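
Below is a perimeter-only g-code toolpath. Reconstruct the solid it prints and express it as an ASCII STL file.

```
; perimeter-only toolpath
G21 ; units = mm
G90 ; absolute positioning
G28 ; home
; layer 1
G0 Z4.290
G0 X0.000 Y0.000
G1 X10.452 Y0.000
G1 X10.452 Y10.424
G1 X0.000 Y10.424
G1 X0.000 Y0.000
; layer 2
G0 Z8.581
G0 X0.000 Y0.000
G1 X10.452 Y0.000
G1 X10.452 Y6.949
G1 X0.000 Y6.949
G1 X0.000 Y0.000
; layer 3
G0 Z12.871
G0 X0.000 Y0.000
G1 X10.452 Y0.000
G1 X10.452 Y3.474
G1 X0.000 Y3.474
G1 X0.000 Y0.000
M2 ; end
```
solid part
  facet normal 0.0000 0.0000 -1.0000
    outer loop
      vertex 10.452 13.898 0.000
      vertex 10.452 0.000 0.000
      vertex 0.000 0.000 0.000
    endloop
  endfacet
  facet normal 0.0000 0.0000 -1.0000
    outer loop
      vertex 0.000 13.898 0.000
      vertex 10.452 13.898 0.000
      vertex 0.000 0.000 0.000
    endloop
  endfacet
  facet normal 0.0000 -1.0000 0.0000
    outer loop
      vertex 0.000 0.000 0.000
      vertex 10.452 0.000 0.000
      vertex 10.452 0.000 17.161
    endloop
  endfacet
  facet normal 0.0000 -1.0000 0.0000
    outer loop
      vertex 0.000 0.000 0.000
      vertex 10.452 0.000 17.161
      vertex 0.000 0.000 17.161
    endloop
  endfacet
  facet normal 0.0000 0.7771 0.6294
    outer loop
      vertex 0.000 0.000 17.161
      vertex 10.452 0.000 17.161
      vertex 10.452 13.898 0.000
    endloop
  endfacet
  facet normal 0.0000 0.7771 0.6294
    outer loop
      vertex 0.000 0.000 17.161
      vertex 10.452 13.898 0.000
      vertex 0.000 13.898 0.000
    endloop
  endfacet
  facet normal -1.0000 0.0000 0.0000
    outer loop
      vertex 0.000 0.000 17.161
      vertex 0.000 13.898 0.000
      vertex 0.000 0.000 0.000
    endloop
  endfacet
  facet normal 1.0000 0.0000 0.0000
    outer loop
      vertex 10.452 0.000 0.000
      vertex 10.452 13.898 0.000
      vertex 10.452 0.000 17.161
    endloop
  endfacet
endsolid part

The G0 Z moves step by Δz≈4.290 mm. The G1 loops shrink linearly with z, so the solid tapers from its base footprint up to z≈17.2. Closing with a flat bottom cap and the tapered top and triangulating gives 8 facets — a wedge (ramp): 10.5 × 13.9 mm base, rising to 17.2 mm along the y=0 edge and sloping linearly to z=0 at y=13.9.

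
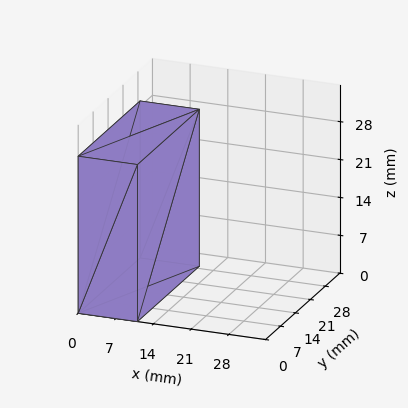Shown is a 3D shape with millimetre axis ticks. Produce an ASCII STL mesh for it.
Reading the render: the shape is a rectangular box, roughly 11 × 29 mm footprint and 29 mm tall (dimensions read to the nearest mm from the axis ticks). For the STL, each face is triangulated and given an outward normal.

solid part
  facet normal 0.0000 0.0000 -1.0000
    outer loop
      vertex 11.00 29.00 0.00
      vertex 11.00 0.00 0.00
      vertex 0.00 0.00 0.00
    endloop
  endfacet
  facet normal 0.0000 0.0000 -1.0000
    outer loop
      vertex 0.00 29.00 0.00
      vertex 11.00 29.00 0.00
      vertex 0.00 0.00 0.00
    endloop
  endfacet
  facet normal 0.0000 0.0000 1.0000
    outer loop
      vertex 0.00 0.00 29.00
      vertex 11.00 0.00 29.00
      vertex 11.00 29.00 29.00
    endloop
  endfacet
  facet normal 0.0000 0.0000 1.0000
    outer loop
      vertex 0.00 0.00 29.00
      vertex 11.00 29.00 29.00
      vertex 0.00 29.00 29.00
    endloop
  endfacet
  facet normal 0.0000 -1.0000 0.0000
    outer loop
      vertex 0.00 0.00 0.00
      vertex 11.00 0.00 0.00
      vertex 11.00 0.00 29.00
    endloop
  endfacet
  facet normal 0.0000 -1.0000 0.0000
    outer loop
      vertex 0.00 0.00 0.00
      vertex 11.00 0.00 29.00
      vertex 0.00 0.00 29.00
    endloop
  endfacet
  facet normal 0.0000 1.0000 0.0000
    outer loop
      vertex 11.00 29.00 29.00
      vertex 11.00 29.00 0.00
      vertex 0.00 29.00 0.00
    endloop
  endfacet
  facet normal 0.0000 1.0000 0.0000
    outer loop
      vertex 0.00 29.00 29.00
      vertex 11.00 29.00 29.00
      vertex 0.00 29.00 0.00
    endloop
  endfacet
  facet normal -1.0000 0.0000 0.0000
    outer loop
      vertex 0.00 29.00 29.00
      vertex 0.00 29.00 0.00
      vertex 0.00 0.00 0.00
    endloop
  endfacet
  facet normal -1.0000 0.0000 0.0000
    outer loop
      vertex 0.00 0.00 29.00
      vertex 0.00 29.00 29.00
      vertex 0.00 0.00 0.00
    endloop
  endfacet
  facet normal 1.0000 0.0000 0.0000
    outer loop
      vertex 11.00 0.00 0.00
      vertex 11.00 29.00 0.00
      vertex 11.00 29.00 29.00
    endloop
  endfacet
  facet normal 1.0000 0.0000 0.0000
    outer loop
      vertex 11.00 0.00 0.00
      vertex 11.00 29.00 29.00
      vertex 11.00 0.00 29.00
    endloop
  endfacet
endsolid part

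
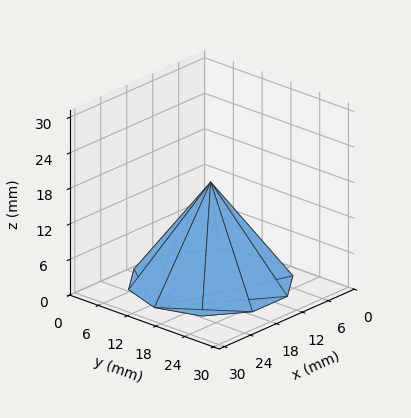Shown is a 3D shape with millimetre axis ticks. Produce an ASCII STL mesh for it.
Reading the render: the shape is a regular 10-sided pyramid, base circumscribed radius ≈ 13 mm, apex at z ≈ 17 mm (dimensions read to the nearest mm from the axis ticks). For the STL, each face is triangulated and given an outward normal.

solid part
  facet normal 0.0000 0.0000 -1.0000
    outer loop
      vertex 17.017 25.364 0.000
      vertex 23.517 20.641 0.000
      vertex 26.000 13.000 0.000
    endloop
  endfacet
  facet normal 0.0000 0.0000 -1.0000
    outer loop
      vertex 8.983 25.364 0.000
      vertex 17.017 25.364 0.000
      vertex 26.000 13.000 0.000
    endloop
  endfacet
  facet normal 0.0000 0.0000 -1.0000
    outer loop
      vertex 2.483 20.641 0.000
      vertex 8.983 25.364 0.000
      vertex 26.000 13.000 0.000
    endloop
  endfacet
  facet normal 0.0000 0.0000 -1.0000
    outer loop
      vertex 0.000 13.000 0.000
      vertex 2.483 20.641 0.000
      vertex 26.000 13.000 0.000
    endloop
  endfacet
  facet normal 0.0000 0.0000 -1.0000
    outer loop
      vertex 2.483 5.359 0.000
      vertex 0.000 13.000 0.000
      vertex 26.000 13.000 0.000
    endloop
  endfacet
  facet normal 0.0000 0.0000 -1.0000
    outer loop
      vertex 8.983 0.636 0.000
      vertex 2.483 5.359 0.000
      vertex 26.000 13.000 0.000
    endloop
  endfacet
  facet normal 0.0000 0.0000 -1.0000
    outer loop
      vertex 17.017 0.636 0.000
      vertex 8.983 0.636 0.000
      vertex 26.000 13.000 0.000
    endloop
  endfacet
  facet normal 0.0000 0.0000 -1.0000
    outer loop
      vertex 23.517 5.359 0.000
      vertex 17.017 0.636 0.000
      vertex 26.000 13.000 0.000
    endloop
  endfacet
  facet normal 0.7691 0.2499 0.5882
    outer loop
      vertex 26.000 13.000 0.000
      vertex 23.517 20.641 0.000
      vertex 13.000 13.000 17.000
    endloop
  endfacet
  facet normal 0.4754 0.6543 0.5882
    outer loop
      vertex 23.517 20.641 0.000
      vertex 17.017 25.364 0.000
      vertex 13.000 13.000 17.000
    endloop
  endfacet
  facet normal 0.0000 0.8087 0.5882
    outer loop
      vertex 17.017 25.364 0.000
      vertex 8.983 25.364 0.000
      vertex 13.000 13.000 17.000
    endloop
  endfacet
  facet normal -0.4754 0.6543 0.5882
    outer loop
      vertex 8.983 25.364 0.000
      vertex 2.483 20.641 0.000
      vertex 13.000 13.000 17.000
    endloop
  endfacet
  facet normal -0.7691 0.2499 0.5882
    outer loop
      vertex 2.483 20.641 0.000
      vertex 0.000 13.000 0.000
      vertex 13.000 13.000 17.000
    endloop
  endfacet
  facet normal -0.7691 -0.2499 0.5882
    outer loop
      vertex 0.000 13.000 0.000
      vertex 2.483 5.359 0.000
      vertex 13.000 13.000 17.000
    endloop
  endfacet
  facet normal -0.4754 -0.6543 0.5882
    outer loop
      vertex 2.483 5.359 0.000
      vertex 8.983 0.636 0.000
      vertex 13.000 13.000 17.000
    endloop
  endfacet
  facet normal 0.0000 -0.8087 0.5882
    outer loop
      vertex 8.983 0.636 0.000
      vertex 17.017 0.636 0.000
      vertex 13.000 13.000 17.000
    endloop
  endfacet
  facet normal 0.4754 -0.6543 0.5882
    outer loop
      vertex 17.017 0.636 0.000
      vertex 23.517 5.359 0.000
      vertex 13.000 13.000 17.000
    endloop
  endfacet
  facet normal 0.7691 -0.2499 0.5882
    outer loop
      vertex 23.517 5.359 0.000
      vertex 26.000 13.000 0.000
      vertex 13.000 13.000 17.000
    endloop
  endfacet
endsolid part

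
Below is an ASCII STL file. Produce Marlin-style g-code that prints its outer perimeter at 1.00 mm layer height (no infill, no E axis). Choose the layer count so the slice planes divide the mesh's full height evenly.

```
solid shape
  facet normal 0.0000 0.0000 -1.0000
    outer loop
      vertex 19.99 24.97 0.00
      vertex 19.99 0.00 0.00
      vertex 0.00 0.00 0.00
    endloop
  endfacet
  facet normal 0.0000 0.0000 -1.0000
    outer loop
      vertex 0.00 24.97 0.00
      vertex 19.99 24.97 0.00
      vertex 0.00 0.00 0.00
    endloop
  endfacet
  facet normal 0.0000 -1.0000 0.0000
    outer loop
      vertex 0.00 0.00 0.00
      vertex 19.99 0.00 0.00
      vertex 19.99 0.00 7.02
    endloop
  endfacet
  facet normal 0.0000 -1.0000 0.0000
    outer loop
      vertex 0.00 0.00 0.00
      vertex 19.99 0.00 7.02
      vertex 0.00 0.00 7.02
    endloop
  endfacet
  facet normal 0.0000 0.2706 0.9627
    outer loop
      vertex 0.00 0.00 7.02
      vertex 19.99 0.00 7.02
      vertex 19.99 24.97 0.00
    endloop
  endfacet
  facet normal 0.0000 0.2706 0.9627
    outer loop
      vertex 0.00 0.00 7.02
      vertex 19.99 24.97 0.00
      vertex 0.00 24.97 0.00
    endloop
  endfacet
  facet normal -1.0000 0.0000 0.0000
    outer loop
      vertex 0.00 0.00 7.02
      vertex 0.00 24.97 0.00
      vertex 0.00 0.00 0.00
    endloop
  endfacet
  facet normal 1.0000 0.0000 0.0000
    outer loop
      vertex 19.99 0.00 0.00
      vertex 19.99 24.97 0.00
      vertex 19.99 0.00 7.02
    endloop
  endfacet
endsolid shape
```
; perimeter-only toolpath
G21 ; units = mm
G90 ; absolute positioning
G28 ; home
; layer 1
G0 Z1.00
G0 X0.00 Y0.00
G1 X19.99 Y0.00
G1 X19.99 Y21.40
G1 X0.00 Y21.40
G1 X0.00 Y0.00
; layer 2
G0 Z2.01
G0 X0.00 Y0.00
G1 X19.99 Y0.00
G1 X19.99 Y17.84
G1 X0.00 Y17.84
G1 X0.00 Y0.00
; layer 3
G0 Z3.01
G0 X0.00 Y0.00
G1 X19.99 Y0.00
G1 X19.99 Y14.27
G1 X0.00 Y14.27
G1 X0.00 Y0.00
; layer 4
G0 Z4.01
G0 X0.00 Y0.00
G1 X19.99 Y0.00
G1 X19.99 Y10.70
G1 X0.00 Y10.70
G1 X0.00 Y0.00
; layer 5
G0 Z5.01
G0 X0.00 Y0.00
G1 X19.99 Y0.00
G1 X19.99 Y7.13
G1 X0.00 Y7.13
G1 X0.00 Y0.00
; layer 6
G0 Z6.02
G0 X0.00 Y0.00
G1 X19.99 Y0.00
G1 X19.99 Y3.57
G1 X0.00 Y3.57
G1 X0.00 Y0.00
M2 ; end

The solid is a wedge (ramp): 20 × 25 mm base, rising to 7.02 mm along the y=0 edge and sloping linearly to z=0 at y=25. Slicing at Δz = 1.00 mm — 7 equal slices spanning the solid's height, so layer i sits at z = i·h/7 — gives 6 non-empty perimeters. Each is a 4-segment closed polygon; G0 lifts to the layer z and rapids to the start vertex, then G1 traces the edges. The cross-section shrinks linearly with z (the slice at the apex is degenerate and omitted).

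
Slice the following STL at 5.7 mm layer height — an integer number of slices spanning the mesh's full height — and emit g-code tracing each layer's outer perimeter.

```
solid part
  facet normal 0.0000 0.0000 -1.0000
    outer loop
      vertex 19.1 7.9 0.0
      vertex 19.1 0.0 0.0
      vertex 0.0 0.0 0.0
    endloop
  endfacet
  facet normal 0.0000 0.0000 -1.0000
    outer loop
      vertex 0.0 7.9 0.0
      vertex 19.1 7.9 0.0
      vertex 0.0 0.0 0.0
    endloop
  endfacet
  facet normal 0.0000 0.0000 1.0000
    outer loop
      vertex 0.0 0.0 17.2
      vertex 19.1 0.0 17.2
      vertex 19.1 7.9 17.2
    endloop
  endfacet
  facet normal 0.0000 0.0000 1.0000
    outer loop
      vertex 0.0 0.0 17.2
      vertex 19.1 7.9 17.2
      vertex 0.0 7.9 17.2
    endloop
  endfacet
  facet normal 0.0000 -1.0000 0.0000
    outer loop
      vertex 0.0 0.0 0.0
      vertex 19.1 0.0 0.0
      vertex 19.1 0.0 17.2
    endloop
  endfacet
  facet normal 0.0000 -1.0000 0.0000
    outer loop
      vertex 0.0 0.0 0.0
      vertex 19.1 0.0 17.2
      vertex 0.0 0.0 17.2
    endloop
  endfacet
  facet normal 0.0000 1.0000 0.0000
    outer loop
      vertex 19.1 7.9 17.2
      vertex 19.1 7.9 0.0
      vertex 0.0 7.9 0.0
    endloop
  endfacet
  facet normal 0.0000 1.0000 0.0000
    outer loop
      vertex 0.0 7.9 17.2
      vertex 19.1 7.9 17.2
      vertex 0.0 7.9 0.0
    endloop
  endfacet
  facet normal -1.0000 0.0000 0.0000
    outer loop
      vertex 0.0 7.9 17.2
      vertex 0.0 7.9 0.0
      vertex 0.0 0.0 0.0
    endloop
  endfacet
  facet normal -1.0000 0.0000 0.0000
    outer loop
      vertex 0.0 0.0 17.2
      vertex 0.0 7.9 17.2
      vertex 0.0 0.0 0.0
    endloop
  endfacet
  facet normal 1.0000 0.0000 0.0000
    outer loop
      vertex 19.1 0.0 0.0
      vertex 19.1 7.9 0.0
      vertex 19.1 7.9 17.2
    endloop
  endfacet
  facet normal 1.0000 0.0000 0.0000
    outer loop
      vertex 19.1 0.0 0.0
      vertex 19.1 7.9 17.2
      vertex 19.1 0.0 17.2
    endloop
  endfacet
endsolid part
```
; perimeter-only toolpath
G21 ; units = mm
G90 ; absolute positioning
G28 ; home
; layer 1
G0 Z5.7
G0 X0.0 Y0.0
G1 X19.1 Y0.0
G1 X19.1 Y7.9
G1 X0.0 Y7.9
G1 X0.0 Y0.0
; layer 2
G0 Z11.5
G0 X0.0 Y0.0
G1 X19.1 Y0.0
G1 X19.1 Y7.9
G1 X0.0 Y7.9
G1 X0.0 Y0.0
; layer 3
G0 Z17.2
G0 X0.0 Y0.0
G1 X19.1 Y0.0
G1 X19.1 Y7.9
G1 X0.0 Y7.9
G1 X0.0 Y0.0
M2 ; end

The solid is a rectangular box, roughly 19.1 × 7.9 mm footprint and 17.2 mm tall. Slicing at Δz = 5.7 mm — 3 equal slices spanning the solid's height, so layer i sits at z = i·h/3 — gives 3 non-empty perimeters. Each is a 4-segment closed polygon; G0 lifts to the layer z and rapids to the start vertex, then G1 traces the edges.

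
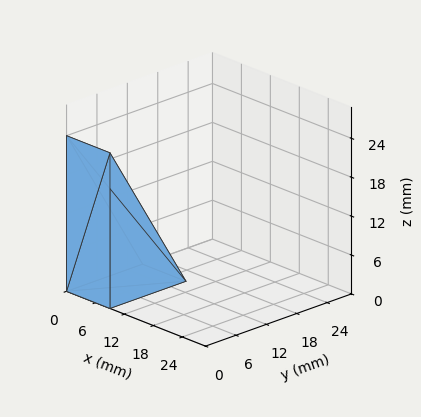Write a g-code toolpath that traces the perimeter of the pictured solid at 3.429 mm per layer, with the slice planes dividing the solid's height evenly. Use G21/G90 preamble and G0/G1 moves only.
Reading the render: the shape is a wedge (ramp): 9 × 15 mm base, rising to 24 mm along the y=0 edge and sloping linearly to z=0 at y=15 (dimensions read to the nearest mm from the axis ticks). For the g-code, the solid's height is divided into equal slices at the stated Δz and each level perimeter traced with G1 moves after a G0 lift.

; perimeter-only toolpath
G21 ; units = mm
G90 ; absolute positioning
G28 ; home
; layer 1
G0 Z3.429
G0 X0.000 Y0.000
G1 X9.000 Y0.000
G1 X9.000 Y12.857
G1 X0.000 Y12.857
G1 X0.000 Y0.000
; layer 2
G0 Z6.857
G0 X0.000 Y0.000
G1 X9.000 Y0.000
G1 X9.000 Y10.714
G1 X0.000 Y10.714
G1 X0.000 Y0.000
; layer 3
G0 Z10.286
G0 X0.000 Y0.000
G1 X9.000 Y0.000
G1 X9.000 Y8.571
G1 X0.000 Y8.571
G1 X0.000 Y0.000
; layer 4
G0 Z13.714
G0 X0.000 Y0.000
G1 X9.000 Y0.000
G1 X9.000 Y6.429
G1 X0.000 Y6.429
G1 X0.000 Y0.000
; layer 5
G0 Z17.143
G0 X0.000 Y0.000
G1 X9.000 Y0.000
G1 X9.000 Y4.286
G1 X0.000 Y4.286
G1 X0.000 Y0.000
; layer 6
G0 Z20.571
G0 X0.000 Y0.000
G1 X9.000 Y0.000
G1 X9.000 Y2.143
G1 X0.000 Y2.143
G1 X0.000 Y0.000
M2 ; end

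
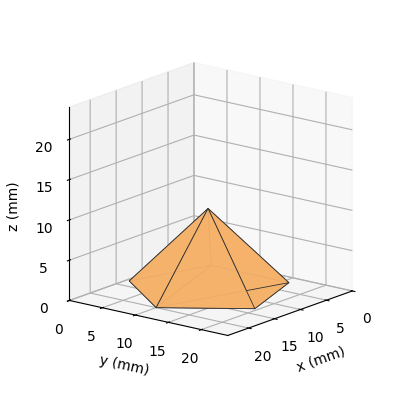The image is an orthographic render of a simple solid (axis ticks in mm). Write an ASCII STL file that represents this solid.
Reading the render: the shape is a regular 5-sided pyramid, base circumscribed radius ≈ 10 mm, apex at z ≈ 10 mm (dimensions read to the nearest mm from the axis ticks). For the STL, each face is triangulated and given an outward normal.

solid part
  facet normal 0.0000 0.0000 -1.0000
    outer loop
      vertex 1.910 15.878 0.000
      vertex 13.090 19.511 0.000
      vertex 20.000 10.000 0.000
    endloop
  endfacet
  facet normal 0.0000 0.0000 -1.0000
    outer loop
      vertex 1.910 4.122 0.000
      vertex 1.910 15.878 0.000
      vertex 20.000 10.000 0.000
    endloop
  endfacet
  facet normal 0.0000 0.0000 -1.0000
    outer loop
      vertex 13.090 0.489 0.000
      vertex 1.910 4.122 0.000
      vertex 20.000 10.000 0.000
    endloop
  endfacet
  facet normal 0.6290 0.4570 0.6290
    outer loop
      vertex 20.000 10.000 0.000
      vertex 13.090 19.511 0.000
      vertex 10.000 10.000 10.000
    endloop
  endfacet
  facet normal -0.2403 0.7394 0.6290
    outer loop
      vertex 13.090 19.511 0.000
      vertex 1.910 15.878 0.000
      vertex 10.000 10.000 10.000
    endloop
  endfacet
  facet normal -0.7774 0.0000 0.6290
    outer loop
      vertex 1.910 15.878 0.000
      vertex 1.910 4.122 0.000
      vertex 10.000 10.000 10.000
    endloop
  endfacet
  facet normal -0.2403 -0.7394 0.6290
    outer loop
      vertex 1.910 4.122 0.000
      vertex 13.090 0.489 0.000
      vertex 10.000 10.000 10.000
    endloop
  endfacet
  facet normal 0.6290 -0.4570 0.6290
    outer loop
      vertex 13.090 0.489 0.000
      vertex 20.000 10.000 0.000
      vertex 10.000 10.000 10.000
    endloop
  endfacet
endsolid part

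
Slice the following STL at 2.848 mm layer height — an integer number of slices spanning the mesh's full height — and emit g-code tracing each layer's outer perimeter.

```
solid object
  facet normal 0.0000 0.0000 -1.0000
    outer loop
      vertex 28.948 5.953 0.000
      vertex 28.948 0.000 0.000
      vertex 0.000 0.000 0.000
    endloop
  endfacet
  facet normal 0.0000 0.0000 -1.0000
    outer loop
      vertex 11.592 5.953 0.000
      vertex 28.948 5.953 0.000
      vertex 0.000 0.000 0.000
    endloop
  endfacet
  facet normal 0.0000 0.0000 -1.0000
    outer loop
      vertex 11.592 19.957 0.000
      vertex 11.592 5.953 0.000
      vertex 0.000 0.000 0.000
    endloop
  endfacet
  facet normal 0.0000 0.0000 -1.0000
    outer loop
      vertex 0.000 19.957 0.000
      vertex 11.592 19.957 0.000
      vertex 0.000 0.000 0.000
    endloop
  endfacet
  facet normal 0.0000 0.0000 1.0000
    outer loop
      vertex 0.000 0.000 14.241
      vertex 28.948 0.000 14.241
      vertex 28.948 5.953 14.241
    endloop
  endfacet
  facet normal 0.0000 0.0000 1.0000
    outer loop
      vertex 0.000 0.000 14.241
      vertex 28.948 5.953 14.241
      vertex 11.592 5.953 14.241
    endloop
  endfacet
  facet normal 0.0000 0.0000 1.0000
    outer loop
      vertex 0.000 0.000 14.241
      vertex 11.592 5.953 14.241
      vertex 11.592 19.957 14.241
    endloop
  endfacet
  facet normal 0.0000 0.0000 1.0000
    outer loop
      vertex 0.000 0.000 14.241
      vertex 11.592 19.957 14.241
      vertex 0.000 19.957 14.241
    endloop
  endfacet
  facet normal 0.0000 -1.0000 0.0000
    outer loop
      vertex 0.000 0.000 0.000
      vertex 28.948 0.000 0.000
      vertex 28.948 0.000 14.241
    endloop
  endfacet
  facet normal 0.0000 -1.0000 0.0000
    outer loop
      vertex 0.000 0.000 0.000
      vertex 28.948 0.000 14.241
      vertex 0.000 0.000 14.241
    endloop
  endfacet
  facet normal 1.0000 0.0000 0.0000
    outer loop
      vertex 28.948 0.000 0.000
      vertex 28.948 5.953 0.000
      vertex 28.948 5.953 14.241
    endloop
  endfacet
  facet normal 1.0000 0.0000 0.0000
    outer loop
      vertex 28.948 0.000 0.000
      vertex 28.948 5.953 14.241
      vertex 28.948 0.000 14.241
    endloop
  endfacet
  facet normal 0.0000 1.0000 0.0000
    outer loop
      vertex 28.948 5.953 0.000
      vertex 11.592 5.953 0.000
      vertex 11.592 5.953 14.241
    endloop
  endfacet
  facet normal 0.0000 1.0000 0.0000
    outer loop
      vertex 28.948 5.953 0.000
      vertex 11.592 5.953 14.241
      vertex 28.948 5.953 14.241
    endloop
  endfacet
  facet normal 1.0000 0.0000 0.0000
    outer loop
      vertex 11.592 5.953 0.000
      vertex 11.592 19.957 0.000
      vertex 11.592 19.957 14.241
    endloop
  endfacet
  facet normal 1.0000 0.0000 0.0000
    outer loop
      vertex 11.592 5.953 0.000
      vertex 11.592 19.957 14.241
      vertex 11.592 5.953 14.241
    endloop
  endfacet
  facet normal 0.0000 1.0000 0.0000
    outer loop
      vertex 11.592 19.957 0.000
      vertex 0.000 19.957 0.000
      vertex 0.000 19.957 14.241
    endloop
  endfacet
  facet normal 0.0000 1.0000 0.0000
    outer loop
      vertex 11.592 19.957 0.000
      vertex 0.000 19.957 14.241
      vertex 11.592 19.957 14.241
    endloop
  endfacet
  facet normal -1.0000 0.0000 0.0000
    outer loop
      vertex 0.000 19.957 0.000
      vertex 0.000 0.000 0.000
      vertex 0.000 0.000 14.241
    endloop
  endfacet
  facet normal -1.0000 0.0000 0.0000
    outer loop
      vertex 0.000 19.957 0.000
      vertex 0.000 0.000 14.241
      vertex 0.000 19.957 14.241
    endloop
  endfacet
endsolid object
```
; perimeter-only toolpath
G21 ; units = mm
G90 ; absolute positioning
G28 ; home
; layer 1
G0 Z2.848
G0 X0.000 Y0.000
G1 X28.948 Y0.000
G1 X28.948 Y5.953
G1 X11.592 Y5.953
G1 X11.592 Y19.957
G1 X0.000 Y19.957
G1 X0.000 Y0.000
; layer 2
G0 Z5.696
G0 X0.000 Y0.000
G1 X28.948 Y0.000
G1 X28.948 Y5.953
G1 X11.592 Y5.953
G1 X11.592 Y19.957
G1 X0.000 Y19.957
G1 X0.000 Y0.000
; layer 3
G0 Z8.545
G0 X0.000 Y0.000
G1 X28.948 Y0.000
G1 X28.948 Y5.953
G1 X11.592 Y5.953
G1 X11.592 Y19.957
G1 X0.000 Y19.957
G1 X0.000 Y0.000
; layer 4
G0 Z11.393
G0 X0.000 Y0.000
G1 X28.948 Y0.000
G1 X28.948 Y5.953
G1 X11.592 Y5.953
G1 X11.592 Y19.957
G1 X0.000 Y19.957
G1 X0.000 Y0.000
; layer 5
G0 Z14.241
G0 X0.000 Y0.000
G1 X28.948 Y0.000
G1 X28.948 Y5.953
G1 X11.592 Y5.953
G1 X11.592 Y19.957
G1 X0.000 Y19.957
G1 X0.000 Y0.000
M2 ; end

The solid is an L-shaped prism: outer 28.9 × 20 mm, arm thicknesses ≈ 5.95 mm (horizontal) and 11.6 mm (vertical), extruded 14.2 mm in z. Slicing at Δz = 2.848 mm — 5 equal slices spanning the solid's height, so layer i sits at z = i·h/5 — gives 5 non-empty perimeters. Each is a 6-segment closed polygon; G0 lifts to the layer z and rapids to the start vertex, then G1 traces the edges.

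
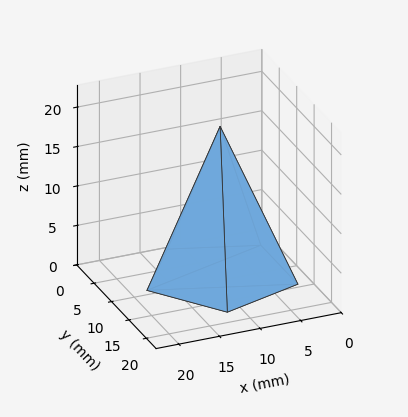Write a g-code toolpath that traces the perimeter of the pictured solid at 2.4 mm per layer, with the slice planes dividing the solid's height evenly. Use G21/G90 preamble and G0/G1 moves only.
Reading the render: the shape is a regular 5-sided pyramid, base circumscribed radius ≈ 9 mm, apex at z ≈ 19 mm (dimensions read to the nearest mm from the axis ticks). For the g-code, the solid's height is divided into equal slices at the stated Δz and each level perimeter traced with G1 moves after a G0 lift.

; perimeter-only toolpath
G21 ; units = mm
G90 ; absolute positioning
G28 ; home
; layer 1
G0 Z2.4
G0 X16.9 Y9.0
G1 X11.5 Y16.5
G1 X2.6 Y13.6
G1 X2.6 Y4.4
G1 X11.5 Y1.5
G1 X16.9 Y9.0
; layer 2
G0 Z4.8
G0 X15.8 Y9.0
G1 X11.1 Y15.5
G1 X3.5 Y13.0
G1 X3.5 Y5.0
G1 X11.1 Y2.5
G1 X15.8 Y9.0
; layer 3
G0 Z7.1
G0 X14.6 Y9.0
G1 X10.8 Y14.4
G1 X4.4 Y12.3
G1 X4.4 Y5.7
G1 X10.8 Y3.6
G1 X14.6 Y9.0
; layer 4
G0 Z9.5
G0 X13.5 Y9.0
G1 X10.4 Y13.3
G1 X5.3 Y11.7
G1 X5.3 Y6.3
G1 X10.4 Y4.7
G1 X13.5 Y9.0
; layer 5
G0 Z11.9
G0 X12.4 Y9.0
G1 X10.1 Y12.2
G1 X6.3 Y11.0
G1 X6.3 Y7.0
G1 X10.1 Y5.8
G1 X12.4 Y9.0
; layer 6
G0 Z14.2
G0 X11.2 Y9.0
G1 X9.7 Y11.2
G1 X7.2 Y10.3
G1 X7.2 Y7.7
G1 X9.7 Y6.8
G1 X11.2 Y9.0
; layer 7
G0 Z16.6
G0 X10.1 Y9.0
G1 X9.3 Y10.1
G1 X8.1 Y9.7
G1 X8.1 Y8.3
G1 X9.3 Y7.9
G1 X10.1 Y9.0
M2 ; end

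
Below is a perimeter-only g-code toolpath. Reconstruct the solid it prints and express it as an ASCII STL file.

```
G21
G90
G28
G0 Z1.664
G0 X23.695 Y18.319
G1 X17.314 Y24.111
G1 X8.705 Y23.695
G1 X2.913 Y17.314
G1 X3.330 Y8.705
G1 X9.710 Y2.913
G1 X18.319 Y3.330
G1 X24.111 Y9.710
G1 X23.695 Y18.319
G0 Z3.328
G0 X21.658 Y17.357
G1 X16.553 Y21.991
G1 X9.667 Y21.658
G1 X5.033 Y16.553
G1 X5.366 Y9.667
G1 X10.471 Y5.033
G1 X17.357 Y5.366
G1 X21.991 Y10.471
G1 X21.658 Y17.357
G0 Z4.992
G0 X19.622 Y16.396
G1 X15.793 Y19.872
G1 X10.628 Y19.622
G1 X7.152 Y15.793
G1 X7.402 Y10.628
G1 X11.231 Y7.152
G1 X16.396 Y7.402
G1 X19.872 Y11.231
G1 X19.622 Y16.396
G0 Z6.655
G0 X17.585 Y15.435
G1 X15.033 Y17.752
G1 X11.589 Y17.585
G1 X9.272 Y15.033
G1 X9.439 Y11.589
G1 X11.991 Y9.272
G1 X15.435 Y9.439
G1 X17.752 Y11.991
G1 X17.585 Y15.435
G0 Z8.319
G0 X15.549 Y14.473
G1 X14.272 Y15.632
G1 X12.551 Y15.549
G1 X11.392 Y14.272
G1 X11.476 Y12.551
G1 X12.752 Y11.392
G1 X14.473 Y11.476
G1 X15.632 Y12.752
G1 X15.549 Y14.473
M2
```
solid part
  facet normal 0.0000 0.0000 -1.0000
    outer loop
      vertex 7.744 25.731 0.000
      vertex 18.074 26.231 0.000
      vertex 25.731 19.280 0.000
    endloop
  endfacet
  facet normal 0.0000 0.0000 -1.0000
    outer loop
      vertex 0.793 18.074 0.000
      vertex 7.744 25.731 0.000
      vertex 25.731 19.280 0.000
    endloop
  endfacet
  facet normal 0.0000 0.0000 -1.0000
    outer loop
      vertex 1.293 7.744 0.000
      vertex 0.793 18.074 0.000
      vertex 25.731 19.280 0.000
    endloop
  endfacet
  facet normal 0.0000 0.0000 -1.0000
    outer loop
      vertex 8.950 0.793 0.000
      vertex 1.293 7.744 0.000
      vertex 25.731 19.280 0.000
    endloop
  endfacet
  facet normal 0.0000 0.0000 -1.0000
    outer loop
      vertex 19.280 1.293 0.000
      vertex 8.950 0.793 0.000
      vertex 25.731 19.280 0.000
    endloop
  endfacet
  facet normal 0.0000 0.0000 -1.0000
    outer loop
      vertex 26.231 8.950 0.000
      vertex 19.280 1.293 0.000
      vertex 25.731 19.280 0.000
    endloop
  endfacet
  facet normal 0.4198 0.4624 0.7810
    outer loop
      vertex 25.731 19.280 0.000
      vertex 18.074 26.231 0.000
      vertex 13.512 13.512 9.983
    endloop
  endfacet
  facet normal -0.0302 0.6238 0.7810
    outer loop
      vertex 18.074 26.231 0.000
      vertex 7.744 25.731 0.000
      vertex 13.512 13.512 9.983
    endloop
  endfacet
  facet normal -0.4624 0.4198 0.7810
    outer loop
      vertex 7.744 25.731 0.000
      vertex 0.793 18.074 0.000
      vertex 13.512 13.512 9.983
    endloop
  endfacet
  facet normal -0.6238 -0.0302 0.7810
    outer loop
      vertex 0.793 18.074 0.000
      vertex 1.293 7.744 0.000
      vertex 13.512 13.512 9.983
    endloop
  endfacet
  facet normal -0.4198 -0.4624 0.7810
    outer loop
      vertex 1.293 7.744 0.000
      vertex 8.950 0.793 0.000
      vertex 13.512 13.512 9.983
    endloop
  endfacet
  facet normal 0.0302 -0.6238 0.7810
    outer loop
      vertex 8.950 0.793 0.000
      vertex 19.280 1.293 0.000
      vertex 13.512 13.512 9.983
    endloop
  endfacet
  facet normal 0.4624 -0.4198 0.7810
    outer loop
      vertex 19.280 1.293 0.000
      vertex 26.231 8.950 0.000
      vertex 13.512 13.512 9.983
    endloop
  endfacet
  facet normal 0.6238 0.0302 0.7810
    outer loop
      vertex 26.231 8.950 0.000
      vertex 25.731 19.280 0.000
      vertex 13.512 13.512 9.983
    endloop
  endfacet
endsolid part

The G0 Z moves step by Δz≈1.664 mm. The G1 loops shrink linearly with z, so the solid tapers from its base footprint up to z≈9.98. Closing with a flat bottom cap and the tapered top and triangulating gives 14 facets — a regular 8-sided pyramid, base circumscribed radius ≈ 13.5 mm, apex at z ≈ 9.98 mm.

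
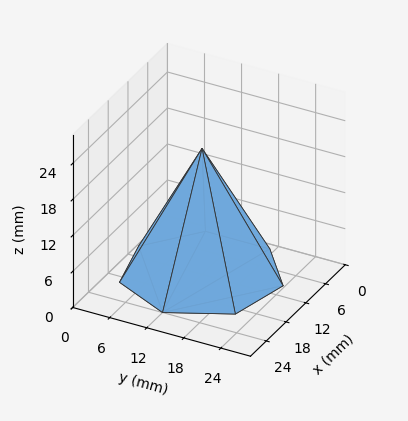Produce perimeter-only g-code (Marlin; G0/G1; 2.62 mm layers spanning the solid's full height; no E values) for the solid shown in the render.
Reading the render: the shape is a regular 7-sided pyramid, base circumscribed radius ≈ 12 mm, apex at z ≈ 21 mm (dimensions read to the nearest mm from the axis ticks). For the g-code, the solid's height is divided into equal slices at the stated Δz and each level perimeter traced with G1 moves after a G0 lift.

; perimeter-only toolpath
G21 ; units = mm
G90 ; absolute positioning
G28 ; home
; layer 1
G0 Z2.62
G0 X22.50 Y12.00
G1 X18.55 Y20.21
G1 X9.66 Y22.24
G1 X2.54 Y16.56
G1 X2.54 Y7.44
G1 X9.66 Y1.76
G1 X18.55 Y3.79
G1 X22.50 Y12.00
; layer 2
G0 Z5.25
G0 X21.00 Y12.00
G1 X17.61 Y19.04
G1 X10.00 Y20.77
G1 X3.89 Y15.91
G1 X3.89 Y8.09
G1 X10.00 Y3.23
G1 X17.61 Y4.96
G1 X21.00 Y12.00
; layer 3
G0 Z7.88
G0 X19.50 Y12.00
G1 X16.68 Y17.86
G1 X10.33 Y19.31
G1 X5.24 Y15.26
G1 X5.24 Y8.74
G1 X10.33 Y4.69
G1 X16.68 Y6.14
G1 X19.50 Y12.00
; layer 4
G0 Z10.50
G0 X18.00 Y12.00
G1 X15.74 Y16.69
G1 X10.66 Y17.85
G1 X6.59 Y14.61
G1 X6.59 Y9.39
G1 X10.66 Y6.15
G1 X15.74 Y7.31
G1 X18.00 Y12.00
; layer 5
G0 Z13.12
G0 X16.50 Y12.00
G1 X14.80 Y15.52
G1 X11.00 Y16.39
G1 X7.95 Y13.95
G1 X7.95 Y10.05
G1 X11.00 Y7.61
G1 X14.80 Y8.48
G1 X16.50 Y12.00
; layer 6
G0 Z15.75
G0 X15.00 Y12.00
G1 X13.87 Y14.34
G1 X11.33 Y14.93
G1 X9.30 Y13.30
G1 X9.30 Y10.70
G1 X11.33 Y9.07
G1 X13.87 Y9.65
G1 X15.00 Y12.00
; layer 7
G0 Z18.38
G0 X13.50 Y12.00
G1 X12.94 Y13.17
G1 X11.67 Y13.46
G1 X10.65 Y12.65
G1 X10.65 Y11.35
G1 X11.67 Y10.54
G1 X12.94 Y10.83
G1 X13.50 Y12.00
M2 ; end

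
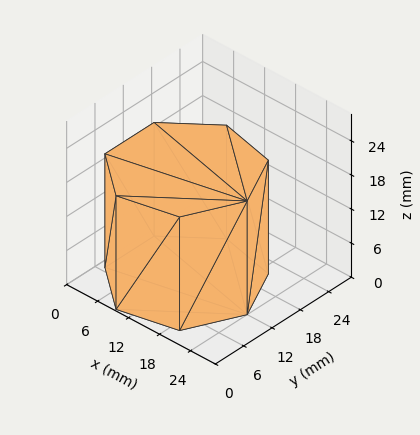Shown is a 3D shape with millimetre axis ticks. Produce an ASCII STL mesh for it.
Reading the render: the shape is a regular 7-sided prism (a cylinder approximated with 7 flat sides), circumscribed radius ≈ 12 mm, height ≈ 20 mm (dimensions read to the nearest mm from the axis ticks). For the STL, each face is triangulated and given an outward normal.

solid part
  facet normal 0.0000 0.0000 -1.0000
    outer loop
      vertex 9.3 23.7 0.0
      vertex 19.5 21.4 0.0
      vertex 24.0 12.0 0.0
    endloop
  endfacet
  facet normal 0.0000 0.0000 -1.0000
    outer loop
      vertex 1.2 17.2 0.0
      vertex 9.3 23.7 0.0
      vertex 24.0 12.0 0.0
    endloop
  endfacet
  facet normal 0.0000 0.0000 -1.0000
    outer loop
      vertex 1.2 6.8 0.0
      vertex 1.2 17.2 0.0
      vertex 24.0 12.0 0.0
    endloop
  endfacet
  facet normal 0.0000 0.0000 -1.0000
    outer loop
      vertex 9.3 0.3 0.0
      vertex 1.2 6.8 0.0
      vertex 24.0 12.0 0.0
    endloop
  endfacet
  facet normal 0.0000 0.0000 -1.0000
    outer loop
      vertex 19.5 2.6 0.0
      vertex 9.3 0.3 0.0
      vertex 24.0 12.0 0.0
    endloop
  endfacet
  facet normal 0.0000 0.0000 1.0000
    outer loop
      vertex 24.0 12.0 20.0
      vertex 19.5 21.4 20.0
      vertex 9.3 23.7 20.0
    endloop
  endfacet
  facet normal 0.0000 0.0000 1.0000
    outer loop
      vertex 24.0 12.0 20.0
      vertex 9.3 23.7 20.0
      vertex 1.2 17.2 20.0
    endloop
  endfacet
  facet normal 0.0000 0.0000 1.0000
    outer loop
      vertex 24.0 12.0 20.0
      vertex 1.2 17.2 20.0
      vertex 1.2 6.8 20.0
    endloop
  endfacet
  facet normal 0.0000 0.0000 1.0000
    outer loop
      vertex 24.0 12.0 20.0
      vertex 1.2 6.8 20.0
      vertex 9.3 0.3 20.0
    endloop
  endfacet
  facet normal 0.0000 0.0000 1.0000
    outer loop
      vertex 24.0 12.0 20.0
      vertex 9.3 0.3 20.0
      vertex 19.5 2.6 20.0
    endloop
  endfacet
  facet normal 0.9020 0.4318 0.0000
    outer loop
      vertex 24.0 12.0 0.0
      vertex 19.5 21.4 0.0
      vertex 19.5 21.4 20.0
    endloop
  endfacet
  facet normal 0.9020 0.4318 0.0000
    outer loop
      vertex 24.0 12.0 0.0
      vertex 19.5 21.4 20.0
      vertex 24.0 12.0 20.0
    endloop
  endfacet
  facet normal 0.2200 0.9755 0.0000
    outer loop
      vertex 19.5 21.4 0.0
      vertex 9.3 23.7 0.0
      vertex 9.3 23.7 20.0
    endloop
  endfacet
  facet normal 0.2200 0.9755 0.0000
    outer loop
      vertex 19.5 21.4 0.0
      vertex 9.3 23.7 20.0
      vertex 19.5 21.4 20.0
    endloop
  endfacet
  facet normal -0.6259 0.7799 0.0000
    outer loop
      vertex 9.3 23.7 0.0
      vertex 1.2 17.2 0.0
      vertex 1.2 17.2 20.0
    endloop
  endfacet
  facet normal -0.6259 0.7799 0.0000
    outer loop
      vertex 9.3 23.7 0.0
      vertex 1.2 17.2 20.0
      vertex 9.3 23.7 20.0
    endloop
  endfacet
  facet normal -1.0000 0.0000 0.0000
    outer loop
      vertex 1.2 17.2 0.0
      vertex 1.2 6.8 0.0
      vertex 1.2 6.8 20.0
    endloop
  endfacet
  facet normal -1.0000 0.0000 0.0000
    outer loop
      vertex 1.2 17.2 0.0
      vertex 1.2 6.8 20.0
      vertex 1.2 17.2 20.0
    endloop
  endfacet
  facet normal -0.6259 -0.7799 0.0000
    outer loop
      vertex 1.2 6.8 0.0
      vertex 9.3 0.3 0.0
      vertex 9.3 0.3 20.0
    endloop
  endfacet
  facet normal -0.6259 -0.7799 0.0000
    outer loop
      vertex 1.2 6.8 0.0
      vertex 9.3 0.3 20.0
      vertex 1.2 6.8 20.0
    endloop
  endfacet
  facet normal 0.2200 -0.9755 0.0000
    outer loop
      vertex 9.3 0.3 0.0
      vertex 19.5 2.6 0.0
      vertex 19.5 2.6 20.0
    endloop
  endfacet
  facet normal 0.2200 -0.9755 0.0000
    outer loop
      vertex 9.3 0.3 0.0
      vertex 19.5 2.6 20.0
      vertex 9.3 0.3 20.0
    endloop
  endfacet
  facet normal 0.9020 -0.4318 0.0000
    outer loop
      vertex 19.5 2.6 0.0
      vertex 24.0 12.0 0.0
      vertex 24.0 12.0 20.0
    endloop
  endfacet
  facet normal 0.9020 -0.4318 0.0000
    outer loop
      vertex 19.5 2.6 0.0
      vertex 24.0 12.0 20.0
      vertex 19.5 2.6 20.0
    endloop
  endfacet
endsolid part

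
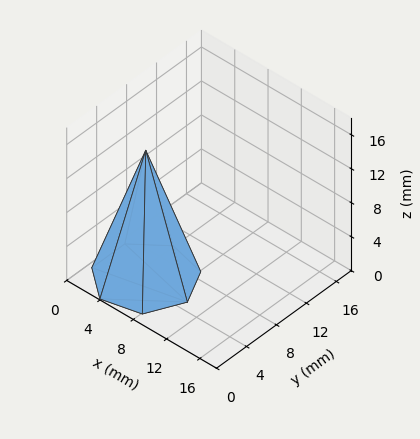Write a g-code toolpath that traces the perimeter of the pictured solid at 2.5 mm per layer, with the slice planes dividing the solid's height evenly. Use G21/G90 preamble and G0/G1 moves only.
Reading the render: the shape is a regular 7-sided pyramid, base circumscribed radius ≈ 5 mm, apex at z ≈ 15 mm (dimensions read to the nearest mm from the axis ticks). For the g-code, the solid's height is divided into equal slices at the stated Δz and each level perimeter traced with G1 moves after a G0 lift.

; perimeter-only toolpath
G21 ; units = mm
G90 ; absolute positioning
G28 ; home
; layer 1
G0 Z2.5
G0 X9.2 Y5.0
G1 X7.6 Y8.2
G1 X4.1 Y9.1
G1 X1.2 Y6.8
G1 X1.2 Y3.2
G1 X4.1 Y0.9
G1 X7.6 Y1.8
G1 X9.2 Y5.0
; layer 2
G0 Z5.0
G0 X8.3 Y5.0
G1 X7.1 Y7.6
G1 X4.3 Y8.3
G1 X2.0 Y6.5
G1 X2.0 Y3.5
G1 X4.3 Y1.7
G1 X7.1 Y2.4
G1 X8.3 Y5.0
; layer 3
G0 Z7.5
G0 X7.5 Y5.0
G1 X6.5 Y7.0
G1 X4.5 Y7.5
G1 X2.8 Y6.1
G1 X2.8 Y3.9
G1 X4.5 Y2.5
G1 X6.5 Y3.0
G1 X7.5 Y5.0
; layer 4
G0 Z10.0
G0 X6.7 Y5.0
G1 X6.0 Y6.3
G1 X4.6 Y6.6
G1 X3.5 Y5.7
G1 X3.5 Y4.3
G1 X4.6 Y3.4
G1 X6.0 Y3.7
G1 X6.7 Y5.0
; layer 5
G0 Z12.5
G0 X5.8 Y5.0
G1 X5.5 Y5.7
G1 X4.8 Y5.8
G1 X4.2 Y5.4
G1 X4.2 Y4.6
G1 X4.8 Y4.2
G1 X5.5 Y4.4
G1 X5.8 Y5.0
M2 ; end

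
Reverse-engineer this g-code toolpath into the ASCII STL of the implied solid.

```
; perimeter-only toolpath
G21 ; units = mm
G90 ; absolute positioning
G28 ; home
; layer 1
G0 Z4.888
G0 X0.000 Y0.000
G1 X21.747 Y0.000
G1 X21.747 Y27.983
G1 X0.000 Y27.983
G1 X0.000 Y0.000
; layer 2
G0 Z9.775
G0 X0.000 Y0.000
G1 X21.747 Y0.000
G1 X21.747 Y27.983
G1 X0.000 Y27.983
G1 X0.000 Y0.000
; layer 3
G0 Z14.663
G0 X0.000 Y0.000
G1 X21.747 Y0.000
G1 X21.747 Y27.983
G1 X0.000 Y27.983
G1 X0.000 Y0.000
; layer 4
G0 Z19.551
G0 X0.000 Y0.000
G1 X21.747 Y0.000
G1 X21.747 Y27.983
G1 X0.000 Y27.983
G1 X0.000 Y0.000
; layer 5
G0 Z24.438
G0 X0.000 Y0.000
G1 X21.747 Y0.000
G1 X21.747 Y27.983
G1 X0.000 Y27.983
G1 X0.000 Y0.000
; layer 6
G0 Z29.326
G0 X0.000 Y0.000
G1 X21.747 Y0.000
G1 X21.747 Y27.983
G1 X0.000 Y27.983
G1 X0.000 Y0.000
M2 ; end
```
solid part
  facet normal 0.0000 0.0000 -1.0000
    outer loop
      vertex 21.747 27.983 0.000
      vertex 21.747 0.000 0.000
      vertex 0.000 0.000 0.000
    endloop
  endfacet
  facet normal 0.0000 0.0000 -1.0000
    outer loop
      vertex 0.000 27.983 0.000
      vertex 21.747 27.983 0.000
      vertex 0.000 0.000 0.000
    endloop
  endfacet
  facet normal 0.0000 0.0000 1.0000
    outer loop
      vertex 0.000 0.000 29.326
      vertex 21.747 0.000 29.326
      vertex 21.747 27.983 29.326
    endloop
  endfacet
  facet normal 0.0000 0.0000 1.0000
    outer loop
      vertex 0.000 0.000 29.326
      vertex 21.747 27.983 29.326
      vertex 0.000 27.983 29.326
    endloop
  endfacet
  facet normal 0.0000 -1.0000 0.0000
    outer loop
      vertex 0.000 0.000 0.000
      vertex 21.747 0.000 0.000
      vertex 21.747 0.000 29.326
    endloop
  endfacet
  facet normal 0.0000 -1.0000 0.0000
    outer loop
      vertex 0.000 0.000 0.000
      vertex 21.747 0.000 29.326
      vertex 0.000 0.000 29.326
    endloop
  endfacet
  facet normal 0.0000 1.0000 0.0000
    outer loop
      vertex 21.747 27.983 29.326
      vertex 21.747 27.983 0.000
      vertex 0.000 27.983 0.000
    endloop
  endfacet
  facet normal 0.0000 1.0000 0.0000
    outer loop
      vertex 0.000 27.983 29.326
      vertex 21.747 27.983 29.326
      vertex 0.000 27.983 0.000
    endloop
  endfacet
  facet normal -1.0000 0.0000 0.0000
    outer loop
      vertex 0.000 27.983 29.326
      vertex 0.000 27.983 0.000
      vertex 0.000 0.000 0.000
    endloop
  endfacet
  facet normal -1.0000 0.0000 0.0000
    outer loop
      vertex 0.000 0.000 29.326
      vertex 0.000 27.983 29.326
      vertex 0.000 0.000 0.000
    endloop
  endfacet
  facet normal 1.0000 0.0000 0.0000
    outer loop
      vertex 21.747 0.000 0.000
      vertex 21.747 27.983 0.000
      vertex 21.747 27.983 29.326
    endloop
  endfacet
  facet normal 1.0000 0.0000 0.0000
    outer loop
      vertex 21.747 0.000 0.000
      vertex 21.747 27.983 29.326
      vertex 21.747 0.000 29.326
    endloop
  endfacet
endsolid part

The G0 Z moves step by Δz≈4.888 mm. Every layer's G1 loop is the same polygon, so the solid is a straight extrusion of it from z=0 to z≈29.3. Closing with flat bottom and top caps and triangulating gives 12 facets — a rectangular box, roughly 21.7 × 28 mm footprint and 29.3 mm tall.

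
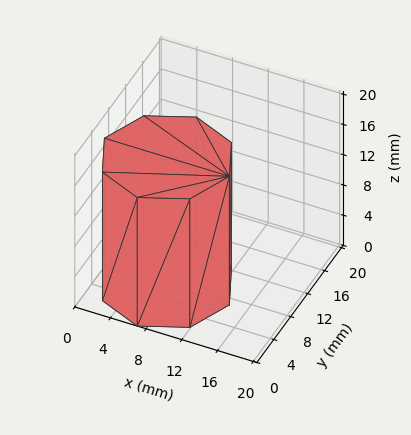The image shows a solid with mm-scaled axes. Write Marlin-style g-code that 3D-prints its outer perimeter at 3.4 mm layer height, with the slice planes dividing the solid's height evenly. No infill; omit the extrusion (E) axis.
Reading the render: the shape is a regular 8-sided prism (a cylinder approximated with 8 flat sides), circumscribed radius ≈ 7 mm, height ≈ 17 mm (dimensions read to the nearest mm from the axis ticks). For the g-code, the solid's height is divided into equal slices at the stated Δz and each level perimeter traced with G1 moves after a G0 lift.

; perimeter-only toolpath
G21 ; units = mm
G90 ; absolute positioning
G28 ; home
; layer 1
G0 Z3.4
G0 X14.0 Y7.0
G1 X11.9 Y11.9
G1 X7.0 Y14.0
G1 X2.1 Y11.9
G1 X0.0 Y7.0
G1 X2.1 Y2.1
G1 X7.0 Y0.0
G1 X11.9 Y2.1
G1 X14.0 Y7.0
; layer 2
G0 Z6.8
G0 X14.0 Y7.0
G1 X11.9 Y11.9
G1 X7.0 Y14.0
G1 X2.1 Y11.9
G1 X0.0 Y7.0
G1 X2.1 Y2.1
G1 X7.0 Y0.0
G1 X11.9 Y2.1
G1 X14.0 Y7.0
; layer 3
G0 Z10.2
G0 X14.0 Y7.0
G1 X11.9 Y11.9
G1 X7.0 Y14.0
G1 X2.1 Y11.9
G1 X0.0 Y7.0
G1 X2.1 Y2.1
G1 X7.0 Y0.0
G1 X11.9 Y2.1
G1 X14.0 Y7.0
; layer 4
G0 Z13.6
G0 X14.0 Y7.0
G1 X11.9 Y11.9
G1 X7.0 Y14.0
G1 X2.1 Y11.9
G1 X0.0 Y7.0
G1 X2.1 Y2.1
G1 X7.0 Y0.0
G1 X11.9 Y2.1
G1 X14.0 Y7.0
; layer 5
G0 Z17.0
G0 X14.0 Y7.0
G1 X11.9 Y11.9
G1 X7.0 Y14.0
G1 X2.1 Y11.9
G1 X0.0 Y7.0
G1 X2.1 Y2.1
G1 X7.0 Y0.0
G1 X11.9 Y2.1
G1 X14.0 Y7.0
M2 ; end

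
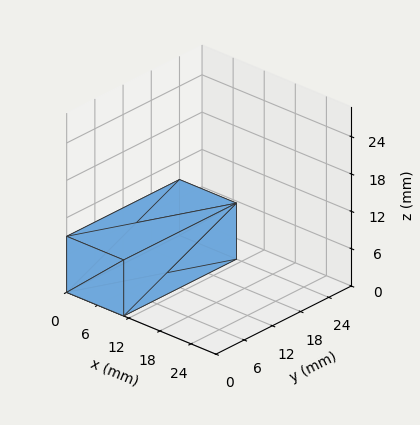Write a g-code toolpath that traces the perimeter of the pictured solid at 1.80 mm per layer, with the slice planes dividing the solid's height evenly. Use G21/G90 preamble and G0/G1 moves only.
Reading the render: the shape is a rectangular box, roughly 11 × 24 mm footprint and 9 mm tall (dimensions read to the nearest mm from the axis ticks). For the g-code, the solid's height is divided into equal slices at the stated Δz and each level perimeter traced with G1 moves after a G0 lift.

; perimeter-only toolpath
G21 ; units = mm
G90 ; absolute positioning
G28 ; home
; layer 1
G0 Z1.80
G0 X0.00 Y0.00
G1 X11.00 Y0.00
G1 X11.00 Y24.00
G1 X0.00 Y24.00
G1 X0.00 Y0.00
; layer 2
G0 Z3.60
G0 X0.00 Y0.00
G1 X11.00 Y0.00
G1 X11.00 Y24.00
G1 X0.00 Y24.00
G1 X0.00 Y0.00
; layer 3
G0 Z5.40
G0 X0.00 Y0.00
G1 X11.00 Y0.00
G1 X11.00 Y24.00
G1 X0.00 Y24.00
G1 X0.00 Y0.00
; layer 4
G0 Z7.20
G0 X0.00 Y0.00
G1 X11.00 Y0.00
G1 X11.00 Y24.00
G1 X0.00 Y24.00
G1 X0.00 Y0.00
; layer 5
G0 Z9.00
G0 X0.00 Y0.00
G1 X11.00 Y0.00
G1 X11.00 Y24.00
G1 X0.00 Y24.00
G1 X0.00 Y0.00
M2 ; end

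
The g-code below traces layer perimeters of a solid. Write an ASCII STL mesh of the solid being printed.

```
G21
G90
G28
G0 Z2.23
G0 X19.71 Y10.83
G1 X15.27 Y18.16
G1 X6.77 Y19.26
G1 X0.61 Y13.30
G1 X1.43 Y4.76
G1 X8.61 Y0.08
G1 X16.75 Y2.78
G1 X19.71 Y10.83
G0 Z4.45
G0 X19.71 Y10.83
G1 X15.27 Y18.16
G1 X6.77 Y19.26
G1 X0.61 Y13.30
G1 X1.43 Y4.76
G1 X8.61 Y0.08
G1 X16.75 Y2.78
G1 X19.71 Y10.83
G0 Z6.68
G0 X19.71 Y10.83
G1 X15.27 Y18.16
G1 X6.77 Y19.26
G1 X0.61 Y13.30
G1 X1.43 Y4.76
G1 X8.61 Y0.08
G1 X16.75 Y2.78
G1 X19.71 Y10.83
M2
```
solid part
  facet normal 0.0000 0.0000 -1.0000
    outer loop
      vertex 6.77 19.26 0.00
      vertex 15.27 18.16 0.00
      vertex 19.71 10.83 0.00
    endloop
  endfacet
  facet normal 0.0000 0.0000 -1.0000
    outer loop
      vertex 0.61 13.30 0.00
      vertex 6.77 19.26 0.00
      vertex 19.71 10.83 0.00
    endloop
  endfacet
  facet normal 0.0000 0.0000 -1.0000
    outer loop
      vertex 1.43 4.76 0.00
      vertex 0.61 13.30 0.00
      vertex 19.71 10.83 0.00
    endloop
  endfacet
  facet normal 0.0000 0.0000 -1.0000
    outer loop
      vertex 8.61 0.08 0.00
      vertex 1.43 4.76 0.00
      vertex 19.71 10.83 0.00
    endloop
  endfacet
  facet normal 0.0000 0.0000 -1.0000
    outer loop
      vertex 16.75 2.78 0.00
      vertex 8.61 0.08 0.00
      vertex 19.71 10.83 0.00
    endloop
  endfacet
  facet normal 0.0000 0.0000 1.0000
    outer loop
      vertex 19.71 10.83 6.68
      vertex 15.27 18.16 6.68
      vertex 6.77 19.26 6.68
    endloop
  endfacet
  facet normal 0.0000 0.0000 1.0000
    outer loop
      vertex 19.71 10.83 6.68
      vertex 6.77 19.26 6.68
      vertex 0.61 13.30 6.68
    endloop
  endfacet
  facet normal 0.0000 0.0000 1.0000
    outer loop
      vertex 19.71 10.83 6.68
      vertex 0.61 13.30 6.68
      vertex 1.43 4.76 6.68
    endloop
  endfacet
  facet normal 0.0000 0.0000 1.0000
    outer loop
      vertex 19.71 10.83 6.68
      vertex 1.43 4.76 6.68
      vertex 8.61 0.08 6.68
    endloop
  endfacet
  facet normal 0.0000 0.0000 1.0000
    outer loop
      vertex 19.71 10.83 6.68
      vertex 8.61 0.08 6.68
      vertex 16.75 2.78 6.68
    endloop
  endfacet
  facet normal 0.8553 0.5181 0.0000
    outer loop
      vertex 19.71 10.83 0.00
      vertex 15.27 18.16 0.00
      vertex 15.27 18.16 6.68
    endloop
  endfacet
  facet normal 0.8553 0.5181 0.0000
    outer loop
      vertex 19.71 10.83 0.00
      vertex 15.27 18.16 6.68
      vertex 19.71 10.83 6.68
    endloop
  endfacet
  facet normal 0.1283 0.9917 0.0000
    outer loop
      vertex 15.27 18.16 0.00
      vertex 6.77 19.26 0.00
      vertex 6.77 19.26 6.68
    endloop
  endfacet
  facet normal 0.1283 0.9917 0.0000
    outer loop
      vertex 15.27 18.16 0.00
      vertex 6.77 19.26 6.68
      vertex 15.27 18.16 6.68
    endloop
  endfacet
  facet normal -0.6953 0.7187 0.0000
    outer loop
      vertex 6.77 19.26 0.00
      vertex 0.61 13.30 0.00
      vertex 0.61 13.30 6.68
    endloop
  endfacet
  facet normal -0.6953 0.7187 0.0000
    outer loop
      vertex 6.77 19.26 0.00
      vertex 0.61 13.30 6.68
      vertex 6.77 19.26 6.68
    endloop
  endfacet
  facet normal -0.9954 -0.0956 0.0000
    outer loop
      vertex 0.61 13.30 0.00
      vertex 1.43 4.76 0.00
      vertex 1.43 4.76 6.68
    endloop
  endfacet
  facet normal -0.9954 -0.0956 0.0000
    outer loop
      vertex 0.61 13.30 0.00
      vertex 1.43 4.76 6.68
      vertex 0.61 13.30 6.68
    endloop
  endfacet
  facet normal -0.5461 -0.8377 0.0000
    outer loop
      vertex 1.43 4.76 0.00
      vertex 8.61 0.08 0.00
      vertex 8.61 0.08 6.68
    endloop
  endfacet
  facet normal -0.5461 -0.8377 0.0000
    outer loop
      vertex 1.43 4.76 0.00
      vertex 8.61 0.08 6.68
      vertex 1.43 4.76 6.68
    endloop
  endfacet
  facet normal 0.3148 -0.9491 0.0000
    outer loop
      vertex 8.61 0.08 0.00
      vertex 16.75 2.78 0.00
      vertex 16.75 2.78 6.68
    endloop
  endfacet
  facet normal 0.3148 -0.9491 0.0000
    outer loop
      vertex 8.61 0.08 0.00
      vertex 16.75 2.78 6.68
      vertex 8.61 0.08 6.68
    endloop
  endfacet
  facet normal 0.9386 -0.3451 0.0000
    outer loop
      vertex 16.75 2.78 0.00
      vertex 19.71 10.83 0.00
      vertex 19.71 10.83 6.68
    endloop
  endfacet
  facet normal 0.9386 -0.3451 0.0000
    outer loop
      vertex 16.75 2.78 0.00
      vertex 19.71 10.83 6.68
      vertex 16.75 2.78 6.68
    endloop
  endfacet
endsolid part

The G0 Z moves step by Δz≈2.23 mm. Every layer's G1 loop is the same polygon, so the solid is a straight extrusion of it from z=0 to z≈6.68. Closing with flat bottom and top caps and triangulating gives 24 facets — a regular 7-sided prism (a cylinder approximated with 7 flat sides), circumscribed radius ≈ 9.88 mm, height ≈ 6.68 mm.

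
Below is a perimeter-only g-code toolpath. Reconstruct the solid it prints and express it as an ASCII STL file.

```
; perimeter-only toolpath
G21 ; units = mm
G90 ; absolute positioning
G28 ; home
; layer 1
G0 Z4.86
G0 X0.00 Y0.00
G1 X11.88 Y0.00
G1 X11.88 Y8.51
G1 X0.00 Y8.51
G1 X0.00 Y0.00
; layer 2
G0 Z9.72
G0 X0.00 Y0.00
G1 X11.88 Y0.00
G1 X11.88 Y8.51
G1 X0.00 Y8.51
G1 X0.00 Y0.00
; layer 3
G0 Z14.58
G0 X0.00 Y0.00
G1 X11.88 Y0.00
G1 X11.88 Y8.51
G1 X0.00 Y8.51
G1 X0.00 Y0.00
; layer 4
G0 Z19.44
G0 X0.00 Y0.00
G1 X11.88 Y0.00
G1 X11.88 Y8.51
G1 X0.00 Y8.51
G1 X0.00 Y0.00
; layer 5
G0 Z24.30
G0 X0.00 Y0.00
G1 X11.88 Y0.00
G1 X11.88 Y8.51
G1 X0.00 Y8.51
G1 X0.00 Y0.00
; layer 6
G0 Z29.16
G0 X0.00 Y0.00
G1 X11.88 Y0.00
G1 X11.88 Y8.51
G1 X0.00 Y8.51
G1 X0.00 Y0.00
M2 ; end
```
solid part
  facet normal 0.0000 0.0000 -1.0000
    outer loop
      vertex 11.88 8.51 0.00
      vertex 11.88 0.00 0.00
      vertex 0.00 0.00 0.00
    endloop
  endfacet
  facet normal 0.0000 0.0000 -1.0000
    outer loop
      vertex 0.00 8.51 0.00
      vertex 11.88 8.51 0.00
      vertex 0.00 0.00 0.00
    endloop
  endfacet
  facet normal 0.0000 0.0000 1.0000
    outer loop
      vertex 0.00 0.00 29.16
      vertex 11.88 0.00 29.16
      vertex 11.88 8.51 29.16
    endloop
  endfacet
  facet normal 0.0000 0.0000 1.0000
    outer loop
      vertex 0.00 0.00 29.16
      vertex 11.88 8.51 29.16
      vertex 0.00 8.51 29.16
    endloop
  endfacet
  facet normal 0.0000 -1.0000 0.0000
    outer loop
      vertex 0.00 0.00 0.00
      vertex 11.88 0.00 0.00
      vertex 11.88 0.00 29.16
    endloop
  endfacet
  facet normal 0.0000 -1.0000 0.0000
    outer loop
      vertex 0.00 0.00 0.00
      vertex 11.88 0.00 29.16
      vertex 0.00 0.00 29.16
    endloop
  endfacet
  facet normal 0.0000 1.0000 0.0000
    outer loop
      vertex 11.88 8.51 29.16
      vertex 11.88 8.51 0.00
      vertex 0.00 8.51 0.00
    endloop
  endfacet
  facet normal 0.0000 1.0000 0.0000
    outer loop
      vertex 0.00 8.51 29.16
      vertex 11.88 8.51 29.16
      vertex 0.00 8.51 0.00
    endloop
  endfacet
  facet normal -1.0000 0.0000 0.0000
    outer loop
      vertex 0.00 8.51 29.16
      vertex 0.00 8.51 0.00
      vertex 0.00 0.00 0.00
    endloop
  endfacet
  facet normal -1.0000 0.0000 0.0000
    outer loop
      vertex 0.00 0.00 29.16
      vertex 0.00 8.51 29.16
      vertex 0.00 0.00 0.00
    endloop
  endfacet
  facet normal 1.0000 0.0000 0.0000
    outer loop
      vertex 11.88 0.00 0.00
      vertex 11.88 8.51 0.00
      vertex 11.88 8.51 29.16
    endloop
  endfacet
  facet normal 1.0000 0.0000 0.0000
    outer loop
      vertex 11.88 0.00 0.00
      vertex 11.88 8.51 29.16
      vertex 11.88 0.00 29.16
    endloop
  endfacet
endsolid part

The G0 Z moves step by Δz≈4.86 mm. Every layer's G1 loop is the same polygon, so the solid is a straight extrusion of it from z=0 to z≈29.2. Closing with flat bottom and top caps and triangulating gives 12 facets — a rectangular box, roughly 11.9 × 8.51 mm footprint and 29.2 mm tall.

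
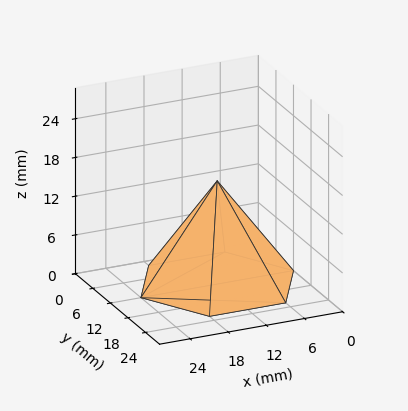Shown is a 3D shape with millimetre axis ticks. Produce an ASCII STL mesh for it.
Reading the render: the shape is a regular 6-sided pyramid, base circumscribed radius ≈ 12 mm, apex at z ≈ 16 mm (dimensions read to the nearest mm from the axis ticks). For the STL, each face is triangulated and given an outward normal.

solid part
  facet normal 0.0000 0.0000 -1.0000
    outer loop
      vertex 6.00 22.39 0.00
      vertex 18.00 22.39 0.00
      vertex 24.00 12.00 0.00
    endloop
  endfacet
  facet normal 0.0000 0.0000 -1.0000
    outer loop
      vertex 0.00 12.00 0.00
      vertex 6.00 22.39 0.00
      vertex 24.00 12.00 0.00
    endloop
  endfacet
  facet normal 0.0000 0.0000 -1.0000
    outer loop
      vertex 6.00 1.61 0.00
      vertex 0.00 12.00 0.00
      vertex 24.00 12.00 0.00
    endloop
  endfacet
  facet normal 0.0000 0.0000 -1.0000
    outer loop
      vertex 18.00 1.61 0.00
      vertex 6.00 1.61 0.00
      vertex 24.00 12.00 0.00
    endloop
  endfacet
  facet normal 0.7262 0.4194 0.5447
    outer loop
      vertex 24.00 12.00 0.00
      vertex 18.00 22.39 0.00
      vertex 12.00 12.00 16.00
    endloop
  endfacet
  facet normal 0.0000 0.8387 0.5446
    outer loop
      vertex 18.00 22.39 0.00
      vertex 6.00 22.39 0.00
      vertex 12.00 12.00 16.00
    endloop
  endfacet
  facet normal -0.7262 0.4194 0.5447
    outer loop
      vertex 6.00 22.39 0.00
      vertex 0.00 12.00 0.00
      vertex 12.00 12.00 16.00
    endloop
  endfacet
  facet normal -0.7262 -0.4194 0.5447
    outer loop
      vertex 0.00 12.00 0.00
      vertex 6.00 1.61 0.00
      vertex 12.00 12.00 16.00
    endloop
  endfacet
  facet normal 0.0000 -0.8387 0.5446
    outer loop
      vertex 6.00 1.61 0.00
      vertex 18.00 1.61 0.00
      vertex 12.00 12.00 16.00
    endloop
  endfacet
  facet normal 0.7262 -0.4194 0.5447
    outer loop
      vertex 18.00 1.61 0.00
      vertex 24.00 12.00 0.00
      vertex 12.00 12.00 16.00
    endloop
  endfacet
endsolid part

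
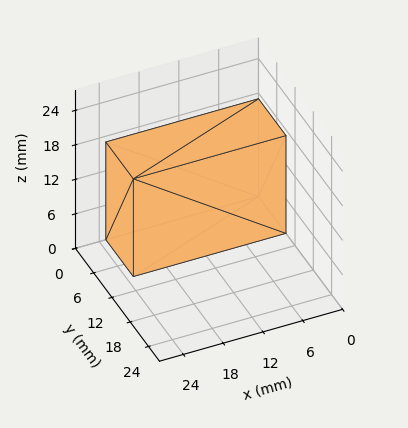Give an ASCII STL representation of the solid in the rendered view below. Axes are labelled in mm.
Reading the render: the shape is a rectangular box, roughly 23 × 9 mm footprint and 17 mm tall (dimensions read to the nearest mm from the axis ticks). For the STL, each face is triangulated and given an outward normal.

solid part
  facet normal 0.0000 0.0000 -1.0000
    outer loop
      vertex 23.00 9.00 0.00
      vertex 23.00 0.00 0.00
      vertex 0.00 0.00 0.00
    endloop
  endfacet
  facet normal 0.0000 0.0000 -1.0000
    outer loop
      vertex 0.00 9.00 0.00
      vertex 23.00 9.00 0.00
      vertex 0.00 0.00 0.00
    endloop
  endfacet
  facet normal 0.0000 0.0000 1.0000
    outer loop
      vertex 0.00 0.00 17.00
      vertex 23.00 0.00 17.00
      vertex 23.00 9.00 17.00
    endloop
  endfacet
  facet normal 0.0000 0.0000 1.0000
    outer loop
      vertex 0.00 0.00 17.00
      vertex 23.00 9.00 17.00
      vertex 0.00 9.00 17.00
    endloop
  endfacet
  facet normal 0.0000 -1.0000 0.0000
    outer loop
      vertex 0.00 0.00 0.00
      vertex 23.00 0.00 0.00
      vertex 23.00 0.00 17.00
    endloop
  endfacet
  facet normal 0.0000 -1.0000 0.0000
    outer loop
      vertex 0.00 0.00 0.00
      vertex 23.00 0.00 17.00
      vertex 0.00 0.00 17.00
    endloop
  endfacet
  facet normal 0.0000 1.0000 0.0000
    outer loop
      vertex 23.00 9.00 17.00
      vertex 23.00 9.00 0.00
      vertex 0.00 9.00 0.00
    endloop
  endfacet
  facet normal 0.0000 1.0000 0.0000
    outer loop
      vertex 0.00 9.00 17.00
      vertex 23.00 9.00 17.00
      vertex 0.00 9.00 0.00
    endloop
  endfacet
  facet normal -1.0000 0.0000 0.0000
    outer loop
      vertex 0.00 9.00 17.00
      vertex 0.00 9.00 0.00
      vertex 0.00 0.00 0.00
    endloop
  endfacet
  facet normal -1.0000 0.0000 0.0000
    outer loop
      vertex 0.00 0.00 17.00
      vertex 0.00 9.00 17.00
      vertex 0.00 0.00 0.00
    endloop
  endfacet
  facet normal 1.0000 0.0000 0.0000
    outer loop
      vertex 23.00 0.00 0.00
      vertex 23.00 9.00 0.00
      vertex 23.00 9.00 17.00
    endloop
  endfacet
  facet normal 1.0000 0.0000 0.0000
    outer loop
      vertex 23.00 0.00 0.00
      vertex 23.00 9.00 17.00
      vertex 23.00 0.00 17.00
    endloop
  endfacet
endsolid part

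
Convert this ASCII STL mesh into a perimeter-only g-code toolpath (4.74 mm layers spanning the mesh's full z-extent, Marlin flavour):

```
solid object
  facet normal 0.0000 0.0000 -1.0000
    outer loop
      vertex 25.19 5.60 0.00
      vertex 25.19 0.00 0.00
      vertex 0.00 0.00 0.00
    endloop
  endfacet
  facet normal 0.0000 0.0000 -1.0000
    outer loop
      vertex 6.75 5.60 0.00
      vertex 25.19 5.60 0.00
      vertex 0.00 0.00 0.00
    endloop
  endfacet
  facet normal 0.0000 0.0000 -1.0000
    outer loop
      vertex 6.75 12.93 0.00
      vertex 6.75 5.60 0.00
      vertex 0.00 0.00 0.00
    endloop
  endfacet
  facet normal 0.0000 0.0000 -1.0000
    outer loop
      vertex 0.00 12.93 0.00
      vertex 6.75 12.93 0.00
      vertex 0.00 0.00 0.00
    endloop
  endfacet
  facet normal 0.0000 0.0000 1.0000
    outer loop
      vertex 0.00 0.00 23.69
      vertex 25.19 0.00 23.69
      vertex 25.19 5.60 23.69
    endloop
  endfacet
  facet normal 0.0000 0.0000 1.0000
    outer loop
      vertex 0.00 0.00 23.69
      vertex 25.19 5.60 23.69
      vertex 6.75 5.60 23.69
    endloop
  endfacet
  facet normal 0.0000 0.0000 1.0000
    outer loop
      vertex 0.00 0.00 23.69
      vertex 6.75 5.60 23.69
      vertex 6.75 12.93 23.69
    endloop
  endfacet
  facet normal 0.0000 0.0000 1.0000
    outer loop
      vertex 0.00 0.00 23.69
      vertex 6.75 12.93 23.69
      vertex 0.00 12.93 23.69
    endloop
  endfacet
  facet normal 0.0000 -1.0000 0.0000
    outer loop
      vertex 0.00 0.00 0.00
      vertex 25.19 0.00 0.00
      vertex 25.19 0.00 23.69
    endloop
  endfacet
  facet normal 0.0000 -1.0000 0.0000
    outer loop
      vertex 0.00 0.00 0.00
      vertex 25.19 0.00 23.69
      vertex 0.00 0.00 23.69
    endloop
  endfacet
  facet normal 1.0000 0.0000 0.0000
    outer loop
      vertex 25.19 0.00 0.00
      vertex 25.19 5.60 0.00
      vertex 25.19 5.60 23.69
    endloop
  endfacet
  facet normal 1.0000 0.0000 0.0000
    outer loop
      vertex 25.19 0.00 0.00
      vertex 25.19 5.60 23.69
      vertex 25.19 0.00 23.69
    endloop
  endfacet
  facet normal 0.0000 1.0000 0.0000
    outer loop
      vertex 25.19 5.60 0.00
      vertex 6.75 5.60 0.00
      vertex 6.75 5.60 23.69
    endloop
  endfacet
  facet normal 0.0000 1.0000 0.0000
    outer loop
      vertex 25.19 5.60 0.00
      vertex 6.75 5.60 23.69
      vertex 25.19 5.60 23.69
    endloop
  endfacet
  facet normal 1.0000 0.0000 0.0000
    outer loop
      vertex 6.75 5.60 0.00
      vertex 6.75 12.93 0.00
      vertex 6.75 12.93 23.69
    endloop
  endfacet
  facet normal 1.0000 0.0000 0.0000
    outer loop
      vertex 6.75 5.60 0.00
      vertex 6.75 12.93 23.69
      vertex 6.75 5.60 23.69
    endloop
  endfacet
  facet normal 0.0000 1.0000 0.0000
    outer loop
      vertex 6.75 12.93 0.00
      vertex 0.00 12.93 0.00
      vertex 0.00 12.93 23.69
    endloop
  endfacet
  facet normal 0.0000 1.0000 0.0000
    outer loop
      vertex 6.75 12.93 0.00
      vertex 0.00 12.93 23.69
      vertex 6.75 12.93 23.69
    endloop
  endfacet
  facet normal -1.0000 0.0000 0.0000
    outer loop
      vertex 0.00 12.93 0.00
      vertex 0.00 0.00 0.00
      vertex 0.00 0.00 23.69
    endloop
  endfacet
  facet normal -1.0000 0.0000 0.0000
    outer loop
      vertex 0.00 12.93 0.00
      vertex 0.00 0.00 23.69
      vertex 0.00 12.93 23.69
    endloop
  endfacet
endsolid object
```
; perimeter-only toolpath
G21 ; units = mm
G90 ; absolute positioning
G28 ; home
; layer 1
G0 Z4.74
G0 X0.00 Y0.00
G1 X25.19 Y0.00
G1 X25.19 Y5.60
G1 X6.75 Y5.60
G1 X6.75 Y12.93
G1 X0.00 Y12.93
G1 X0.00 Y0.00
; layer 2
G0 Z9.48
G0 X0.00 Y0.00
G1 X25.19 Y0.00
G1 X25.19 Y5.60
G1 X6.75 Y5.60
G1 X6.75 Y12.93
G1 X0.00 Y12.93
G1 X0.00 Y0.00
; layer 3
G0 Z14.21
G0 X0.00 Y0.00
G1 X25.19 Y0.00
G1 X25.19 Y5.60
G1 X6.75 Y5.60
G1 X6.75 Y12.93
G1 X0.00 Y12.93
G1 X0.00 Y0.00
; layer 4
G0 Z18.95
G0 X0.00 Y0.00
G1 X25.19 Y0.00
G1 X25.19 Y5.60
G1 X6.75 Y5.60
G1 X6.75 Y12.93
G1 X0.00 Y12.93
G1 X0.00 Y0.00
; layer 5
G0 Z23.69
G0 X0.00 Y0.00
G1 X25.19 Y0.00
G1 X25.19 Y5.60
G1 X6.75 Y5.60
G1 X6.75 Y12.93
G1 X0.00 Y12.93
G1 X0.00 Y0.00
M2 ; end

The solid is an L-shaped prism: outer 25.2 × 12.9 mm, arm thicknesses ≈ 5.6 mm (horizontal) and 6.75 mm (vertical), extruded 23.7 mm in z. Slicing at Δz = 4.74 mm — 5 equal slices spanning the solid's height, so layer i sits at z = i·h/5 — gives 5 non-empty perimeters. Each is a 6-segment closed polygon; G0 lifts to the layer z and rapids to the start vertex, then G1 traces the edges.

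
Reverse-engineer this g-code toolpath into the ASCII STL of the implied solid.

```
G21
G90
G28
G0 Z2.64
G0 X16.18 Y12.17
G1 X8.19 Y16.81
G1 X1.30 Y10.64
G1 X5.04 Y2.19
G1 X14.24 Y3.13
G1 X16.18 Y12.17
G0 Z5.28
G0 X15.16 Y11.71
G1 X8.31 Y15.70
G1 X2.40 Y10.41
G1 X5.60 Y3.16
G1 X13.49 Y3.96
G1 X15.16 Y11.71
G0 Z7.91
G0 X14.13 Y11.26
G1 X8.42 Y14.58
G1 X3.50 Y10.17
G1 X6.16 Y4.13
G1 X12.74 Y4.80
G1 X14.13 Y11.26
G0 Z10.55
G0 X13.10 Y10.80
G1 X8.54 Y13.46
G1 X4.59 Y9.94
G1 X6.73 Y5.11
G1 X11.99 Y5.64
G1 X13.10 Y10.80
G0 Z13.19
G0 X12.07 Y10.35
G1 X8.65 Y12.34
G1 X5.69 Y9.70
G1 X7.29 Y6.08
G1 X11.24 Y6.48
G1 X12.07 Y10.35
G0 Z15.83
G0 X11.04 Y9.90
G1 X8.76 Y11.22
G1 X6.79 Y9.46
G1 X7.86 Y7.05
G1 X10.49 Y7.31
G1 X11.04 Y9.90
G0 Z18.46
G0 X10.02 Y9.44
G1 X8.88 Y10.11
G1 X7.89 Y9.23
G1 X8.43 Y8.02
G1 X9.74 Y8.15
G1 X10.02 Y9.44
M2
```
solid part
  facet normal 0.0000 0.0000 -1.0000
    outer loop
      vertex 0.20 10.88 0.00
      vertex 8.08 17.93 0.00
      vertex 17.21 12.62 0.00
    endloop
  endfacet
  facet normal 0.0000 0.0000 -1.0000
    outer loop
      vertex 4.47 1.22 0.00
      vertex 0.20 10.88 0.00
      vertex 17.21 12.62 0.00
    endloop
  endfacet
  facet normal 0.0000 0.0000 -1.0000
    outer loop
      vertex 14.99 2.29 0.00
      vertex 4.47 1.22 0.00
      vertex 17.21 12.62 0.00
    endloop
  endfacet
  facet normal 0.4753 0.8173 0.3258
    outer loop
      vertex 17.21 12.62 0.00
      vertex 8.08 17.93 0.00
      vertex 8.99 8.99 21.10
    endloop
  endfacet
  facet normal -0.6304 0.7046 0.3257
    outer loop
      vertex 8.08 17.93 0.00
      vertex 0.20 10.88 0.00
      vertex 8.99 8.99 21.10
    endloop
  endfacet
  facet normal -0.8647 -0.3822 0.3260
    outer loop
      vertex 0.20 10.88 0.00
      vertex 4.47 1.22 0.00
      vertex 8.99 8.99 21.10
    endloop
  endfacet
  facet normal 0.0957 -0.9406 0.3259
    outer loop
      vertex 4.47 1.22 0.00
      vertex 14.99 2.29 0.00
      vertex 8.99 8.99 21.10
    endloop
  endfacet
  facet normal 0.9243 -0.1986 0.3259
    outer loop
      vertex 14.99 2.29 0.00
      vertex 17.21 12.62 0.00
      vertex 8.99 8.99 21.10
    endloop
  endfacet
endsolid part

The G0 Z moves step by Δz≈2.64 mm. The G1 loops shrink linearly with z, so the solid tapers from its base footprint up to z≈21.1. Closing with a flat bottom cap and the tapered top and triangulating gives 8 facets — a regular 5-sided pyramid, base circumscribed radius ≈ 8.99 mm, apex at z ≈ 21.1 mm.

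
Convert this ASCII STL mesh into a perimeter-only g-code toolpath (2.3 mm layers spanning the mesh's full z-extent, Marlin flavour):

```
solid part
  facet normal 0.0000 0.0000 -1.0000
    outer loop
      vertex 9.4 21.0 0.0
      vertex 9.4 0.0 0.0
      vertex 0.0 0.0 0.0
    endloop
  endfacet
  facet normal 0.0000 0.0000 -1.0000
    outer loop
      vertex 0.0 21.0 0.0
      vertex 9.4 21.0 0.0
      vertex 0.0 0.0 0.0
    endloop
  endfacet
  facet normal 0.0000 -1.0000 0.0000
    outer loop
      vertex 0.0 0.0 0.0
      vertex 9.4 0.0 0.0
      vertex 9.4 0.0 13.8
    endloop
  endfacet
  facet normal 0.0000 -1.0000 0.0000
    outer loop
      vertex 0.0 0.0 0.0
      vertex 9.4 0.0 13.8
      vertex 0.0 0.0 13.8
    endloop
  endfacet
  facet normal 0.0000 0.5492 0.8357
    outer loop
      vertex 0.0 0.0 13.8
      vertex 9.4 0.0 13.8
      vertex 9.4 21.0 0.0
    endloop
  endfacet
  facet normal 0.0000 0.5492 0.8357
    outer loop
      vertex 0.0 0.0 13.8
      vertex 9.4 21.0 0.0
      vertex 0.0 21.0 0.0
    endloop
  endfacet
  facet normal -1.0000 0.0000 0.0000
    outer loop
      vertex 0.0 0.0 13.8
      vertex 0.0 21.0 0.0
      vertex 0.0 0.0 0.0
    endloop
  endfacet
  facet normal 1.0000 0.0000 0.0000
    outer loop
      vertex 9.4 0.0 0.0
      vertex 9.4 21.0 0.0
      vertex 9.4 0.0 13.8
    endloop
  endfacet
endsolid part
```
; perimeter-only toolpath
G21 ; units = mm
G90 ; absolute positioning
G28 ; home
; layer 1
G0 Z2.3
G0 X0.0 Y0.0
G1 X9.4 Y0.0
G1 X9.4 Y17.5
G1 X0.0 Y17.5
G1 X0.0 Y0.0
; layer 2
G0 Z4.6
G0 X0.0 Y0.0
G1 X9.4 Y0.0
G1 X9.4 Y14.0
G1 X0.0 Y14.0
G1 X0.0 Y0.0
; layer 3
G0 Z6.9
G0 X0.0 Y0.0
G1 X9.4 Y0.0
G1 X9.4 Y10.5
G1 X0.0 Y10.5
G1 X0.0 Y0.0
; layer 4
G0 Z9.2
G0 X0.0 Y0.0
G1 X9.4 Y0.0
G1 X9.4 Y7.0
G1 X0.0 Y7.0
G1 X0.0 Y0.0
; layer 5
G0 Z11.5
G0 X0.0 Y0.0
G1 X9.4 Y0.0
G1 X9.4 Y3.5
G1 X0.0 Y3.5
G1 X0.0 Y0.0
M2 ; end

The solid is a wedge (ramp): 9.4 × 21 mm base, rising to 13.8 mm along the y=0 edge and sloping linearly to z=0 at y=21. Slicing at Δz = 2.3 mm — 6 equal slices spanning the solid's height, so layer i sits at z = i·h/6 — gives 5 non-empty perimeters. Each is a 4-segment closed polygon; G0 lifts to the layer z and rapids to the start vertex, then G1 traces the edges. The cross-section shrinks linearly with z (the slice at the apex is degenerate and omitted).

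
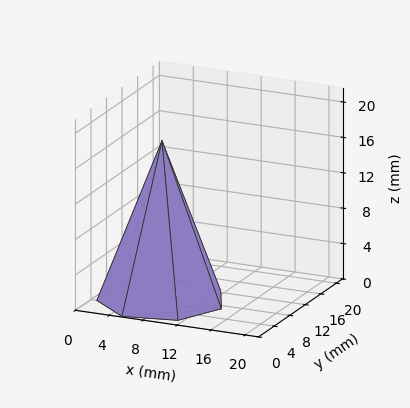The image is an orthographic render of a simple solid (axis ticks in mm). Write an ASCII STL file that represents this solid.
Reading the render: the shape is a regular 7-sided pyramid, base circumscribed radius ≈ 7 mm, apex at z ≈ 18 mm (dimensions read to the nearest mm from the axis ticks). For the STL, each face is triangulated and given an outward normal.

solid part
  facet normal 0.0000 0.0000 -1.0000
    outer loop
      vertex 5.4 13.8 0.0
      vertex 11.4 12.5 0.0
      vertex 14.0 7.0 0.0
    endloop
  endfacet
  facet normal 0.0000 0.0000 -1.0000
    outer loop
      vertex 0.7 10.0 0.0
      vertex 5.4 13.8 0.0
      vertex 14.0 7.0 0.0
    endloop
  endfacet
  facet normal 0.0000 0.0000 -1.0000
    outer loop
      vertex 0.7 4.0 0.0
      vertex 0.7 10.0 0.0
      vertex 14.0 7.0 0.0
    endloop
  endfacet
  facet normal 0.0000 0.0000 -1.0000
    outer loop
      vertex 5.4 0.2 0.0
      vertex 0.7 4.0 0.0
      vertex 14.0 7.0 0.0
    endloop
  endfacet
  facet normal 0.0000 0.0000 -1.0000
    outer loop
      vertex 11.4 1.5 0.0
      vertex 5.4 0.2 0.0
      vertex 14.0 7.0 0.0
    endloop
  endfacet
  facet normal 0.8529 0.4032 0.3317
    outer loop
      vertex 14.0 7.0 0.0
      vertex 11.4 12.5 0.0
      vertex 7.0 7.0 18.0
    endloop
  endfacet
  facet normal 0.1998 0.9223 0.3307
    outer loop
      vertex 11.4 12.5 0.0
      vertex 5.4 13.8 0.0
      vertex 7.0 7.0 18.0
    endloop
  endfacet
  facet normal -0.5935 0.7341 0.3301
    outer loop
      vertex 5.4 13.8 0.0
      vertex 0.7 10.0 0.0
      vertex 7.0 7.0 18.0
    endloop
  endfacet
  facet normal -0.9439 0.0000 0.3304
    outer loop
      vertex 0.7 10.0 0.0
      vertex 0.7 4.0 0.0
      vertex 7.0 7.0 18.0
    endloop
  endfacet
  facet normal -0.5935 -0.7341 0.3301
    outer loop
      vertex 0.7 4.0 0.0
      vertex 5.4 0.2 0.0
      vertex 7.0 7.0 18.0
    endloop
  endfacet
  facet normal 0.1998 -0.9223 0.3307
    outer loop
      vertex 5.4 0.2 0.0
      vertex 11.4 1.5 0.0
      vertex 7.0 7.0 18.0
    endloop
  endfacet
  facet normal 0.8529 -0.4032 0.3317
    outer loop
      vertex 11.4 1.5 0.0
      vertex 14.0 7.0 0.0
      vertex 7.0 7.0 18.0
    endloop
  endfacet
endsolid part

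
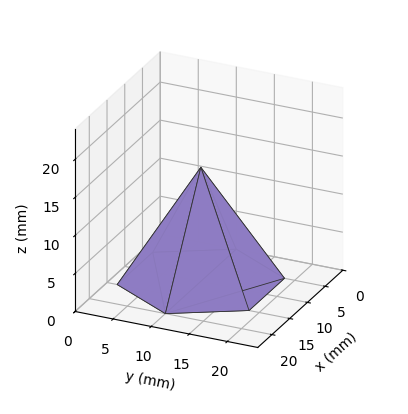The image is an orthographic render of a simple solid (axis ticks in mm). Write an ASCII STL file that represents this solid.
Reading the render: the shape is a regular 6-sided pyramid, base circumscribed radius ≈ 10 mm, apex at z ≈ 15 mm (dimensions read to the nearest mm from the axis ticks). For the STL, each face is triangulated and given an outward normal.

solid part
  facet normal 0.0000 0.0000 -1.0000
    outer loop
      vertex 5.00 18.66 0.00
      vertex 15.00 18.66 0.00
      vertex 20.00 10.00 0.00
    endloop
  endfacet
  facet normal 0.0000 0.0000 -1.0000
    outer loop
      vertex 0.00 10.00 0.00
      vertex 5.00 18.66 0.00
      vertex 20.00 10.00 0.00
    endloop
  endfacet
  facet normal 0.0000 0.0000 -1.0000
    outer loop
      vertex 5.00 1.34 0.00
      vertex 0.00 10.00 0.00
      vertex 20.00 10.00 0.00
    endloop
  endfacet
  facet normal 0.0000 0.0000 -1.0000
    outer loop
      vertex 15.00 1.34 0.00
      vertex 5.00 1.34 0.00
      vertex 20.00 10.00 0.00
    endloop
  endfacet
  facet normal 0.7500 0.4330 0.5000
    outer loop
      vertex 20.00 10.00 0.00
      vertex 15.00 18.66 0.00
      vertex 10.00 10.00 15.00
    endloop
  endfacet
  facet normal 0.0000 0.8660 0.5000
    outer loop
      vertex 15.00 18.66 0.00
      vertex 5.00 18.66 0.00
      vertex 10.00 10.00 15.00
    endloop
  endfacet
  facet normal -0.7500 0.4330 0.5000
    outer loop
      vertex 5.00 18.66 0.00
      vertex 0.00 10.00 0.00
      vertex 10.00 10.00 15.00
    endloop
  endfacet
  facet normal -0.7500 -0.4330 0.5000
    outer loop
      vertex 0.00 10.00 0.00
      vertex 5.00 1.34 0.00
      vertex 10.00 10.00 15.00
    endloop
  endfacet
  facet normal 0.0000 -0.8660 0.5000
    outer loop
      vertex 5.00 1.34 0.00
      vertex 15.00 1.34 0.00
      vertex 10.00 10.00 15.00
    endloop
  endfacet
  facet normal 0.7500 -0.4330 0.5000
    outer loop
      vertex 15.00 1.34 0.00
      vertex 20.00 10.00 0.00
      vertex 10.00 10.00 15.00
    endloop
  endfacet
endsolid part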